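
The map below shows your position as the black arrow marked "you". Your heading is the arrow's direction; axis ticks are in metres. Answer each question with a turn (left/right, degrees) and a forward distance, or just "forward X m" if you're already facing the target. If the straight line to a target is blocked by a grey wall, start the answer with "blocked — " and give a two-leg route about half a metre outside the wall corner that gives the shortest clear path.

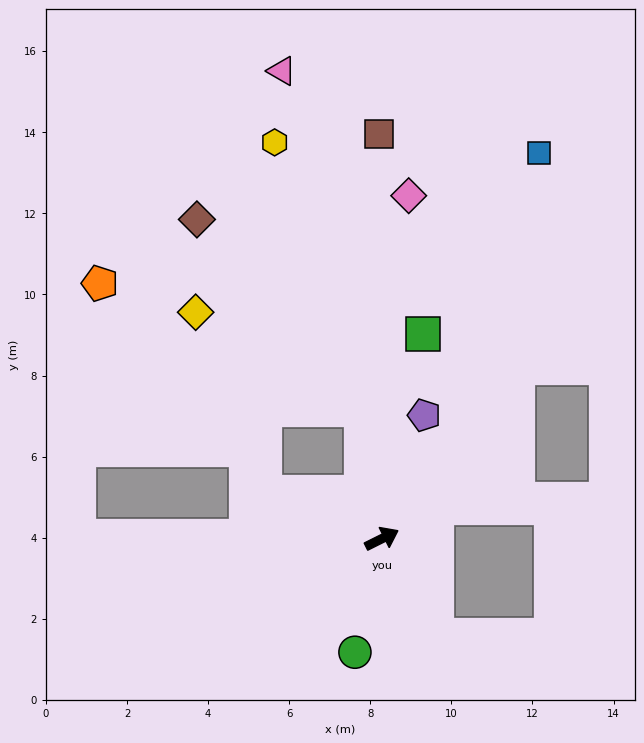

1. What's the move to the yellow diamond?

blocked — turn left 132°, forward 3.1 m, then turn right 47°, forward 4.7 m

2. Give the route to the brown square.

turn left 64°, forward 10.0 m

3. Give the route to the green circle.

turn right 130°, forward 2.9 m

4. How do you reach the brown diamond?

blocked — turn left 72°, forward 3.2 m, then turn left 32°, forward 6.2 m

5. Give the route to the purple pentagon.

turn left 45°, forward 3.2 m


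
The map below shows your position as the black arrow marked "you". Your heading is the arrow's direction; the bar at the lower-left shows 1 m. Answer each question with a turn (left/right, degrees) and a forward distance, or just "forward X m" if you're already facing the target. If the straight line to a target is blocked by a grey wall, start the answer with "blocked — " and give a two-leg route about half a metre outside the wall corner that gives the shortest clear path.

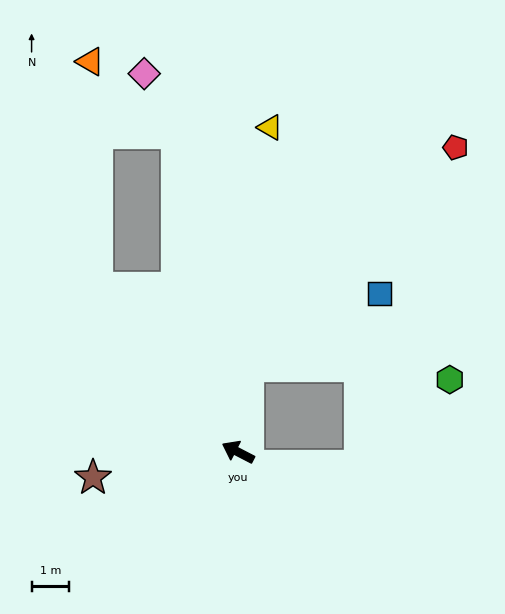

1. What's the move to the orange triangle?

blocked — turn right 52°, forward 8.6 m, then turn left 40°, forward 3.0 m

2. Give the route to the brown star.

turn left 37°, forward 3.9 m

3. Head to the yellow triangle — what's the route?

turn right 68°, forward 8.6 m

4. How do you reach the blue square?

blocked — turn right 69°, forward 2.3 m, then turn right 55°, forward 4.0 m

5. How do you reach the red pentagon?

blocked — turn right 69°, forward 2.3 m, then turn right 37°, forward 8.0 m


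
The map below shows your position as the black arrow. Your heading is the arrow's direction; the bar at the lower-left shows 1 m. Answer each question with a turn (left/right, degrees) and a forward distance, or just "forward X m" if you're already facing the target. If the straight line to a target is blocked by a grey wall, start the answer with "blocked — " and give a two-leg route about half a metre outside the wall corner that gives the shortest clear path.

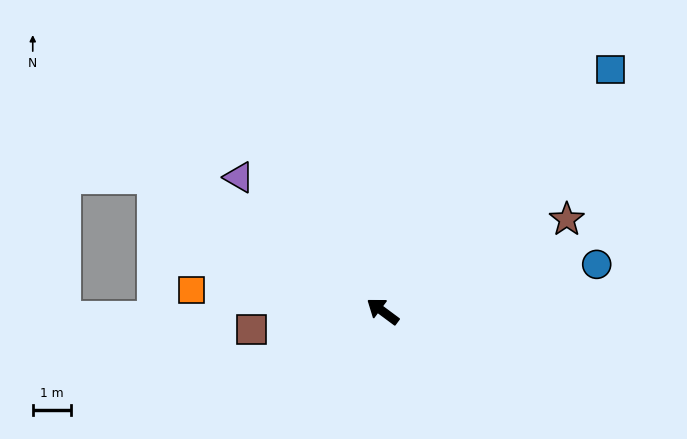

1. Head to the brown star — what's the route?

turn right 117°, forward 5.4 m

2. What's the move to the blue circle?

turn right 131°, forward 5.7 m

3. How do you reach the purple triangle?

turn right 6°, forward 5.1 m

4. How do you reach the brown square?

turn left 45°, forward 3.5 m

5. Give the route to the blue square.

turn right 97°, forward 8.7 m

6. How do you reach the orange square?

turn left 30°, forward 5.0 m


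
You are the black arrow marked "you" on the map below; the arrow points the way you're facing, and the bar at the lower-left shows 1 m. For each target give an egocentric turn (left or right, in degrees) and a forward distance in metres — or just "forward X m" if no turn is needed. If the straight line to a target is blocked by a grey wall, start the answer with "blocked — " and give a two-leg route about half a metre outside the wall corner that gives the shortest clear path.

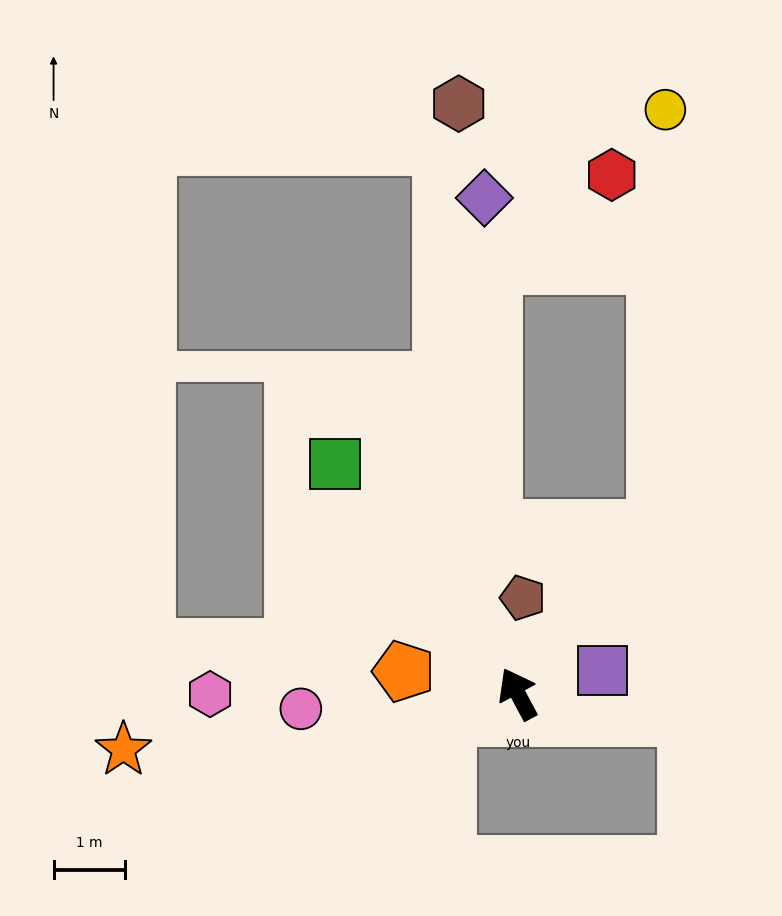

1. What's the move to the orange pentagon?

turn left 51°, forward 1.6 m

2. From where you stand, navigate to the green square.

turn left 10°, forward 4.1 m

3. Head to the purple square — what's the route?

turn right 103°, forward 1.2 m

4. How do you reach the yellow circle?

blocked — turn right 68°, forward 3.0 m, then turn left 39°, forward 5.9 m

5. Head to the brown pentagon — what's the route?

turn right 31°, forward 1.4 m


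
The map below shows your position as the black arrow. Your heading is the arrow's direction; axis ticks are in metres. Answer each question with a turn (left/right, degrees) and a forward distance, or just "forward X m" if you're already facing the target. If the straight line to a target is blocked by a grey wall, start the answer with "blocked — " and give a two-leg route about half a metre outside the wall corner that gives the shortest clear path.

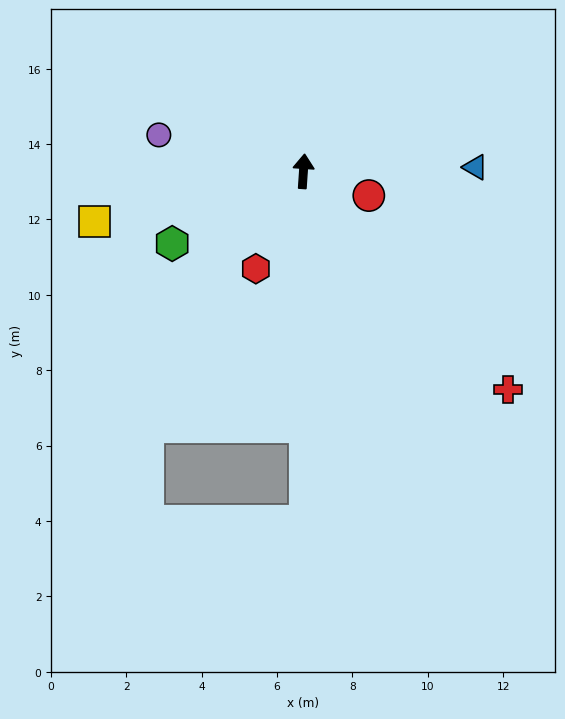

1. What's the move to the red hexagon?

turn left 158°, forward 2.9 m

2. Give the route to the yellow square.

turn left 107°, forward 5.7 m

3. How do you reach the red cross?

turn right 133°, forward 7.9 m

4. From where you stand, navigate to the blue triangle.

turn right 85°, forward 4.6 m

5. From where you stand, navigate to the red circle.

turn right 107°, forward 1.9 m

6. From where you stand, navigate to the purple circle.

turn left 80°, forward 4.0 m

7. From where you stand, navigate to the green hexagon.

turn left 123°, forward 4.0 m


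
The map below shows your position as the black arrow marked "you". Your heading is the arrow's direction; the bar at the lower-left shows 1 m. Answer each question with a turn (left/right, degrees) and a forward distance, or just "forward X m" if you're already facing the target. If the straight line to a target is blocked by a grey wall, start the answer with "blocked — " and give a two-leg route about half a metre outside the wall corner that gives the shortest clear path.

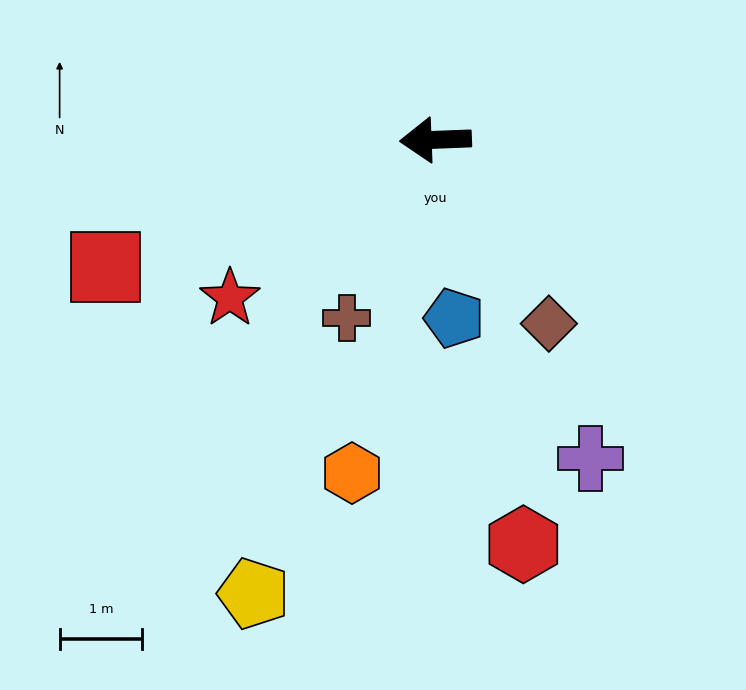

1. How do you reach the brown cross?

turn left 61°, forward 2.4 m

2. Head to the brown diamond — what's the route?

turn left 119°, forward 2.6 m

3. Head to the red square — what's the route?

turn left 19°, forward 4.3 m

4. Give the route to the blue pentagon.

turn left 94°, forward 2.2 m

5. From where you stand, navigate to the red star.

turn left 35°, forward 3.1 m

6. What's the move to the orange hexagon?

turn left 74°, forward 4.2 m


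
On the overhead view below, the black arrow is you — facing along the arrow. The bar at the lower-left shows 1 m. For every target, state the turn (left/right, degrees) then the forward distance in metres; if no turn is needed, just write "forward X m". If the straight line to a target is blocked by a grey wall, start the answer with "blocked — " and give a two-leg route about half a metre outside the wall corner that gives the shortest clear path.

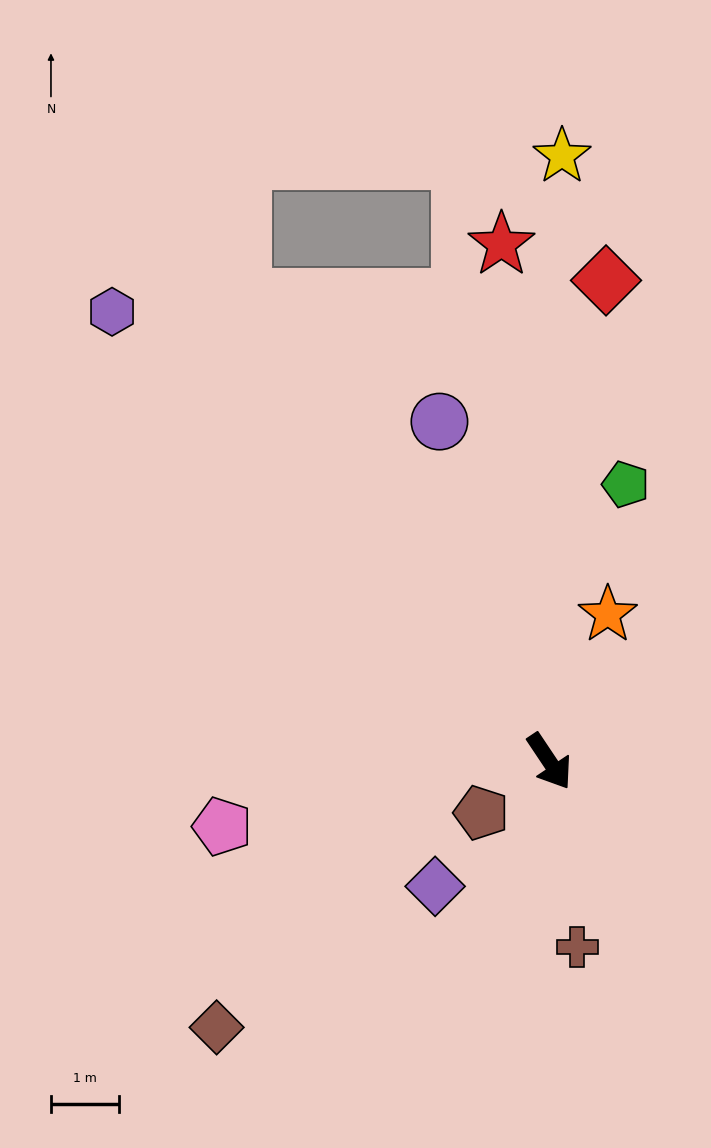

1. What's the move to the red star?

turn left 152°, forward 7.6 m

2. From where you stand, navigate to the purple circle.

turn left 164°, forward 5.2 m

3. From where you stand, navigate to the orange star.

turn left 125°, forward 2.3 m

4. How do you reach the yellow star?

turn left 145°, forward 8.9 m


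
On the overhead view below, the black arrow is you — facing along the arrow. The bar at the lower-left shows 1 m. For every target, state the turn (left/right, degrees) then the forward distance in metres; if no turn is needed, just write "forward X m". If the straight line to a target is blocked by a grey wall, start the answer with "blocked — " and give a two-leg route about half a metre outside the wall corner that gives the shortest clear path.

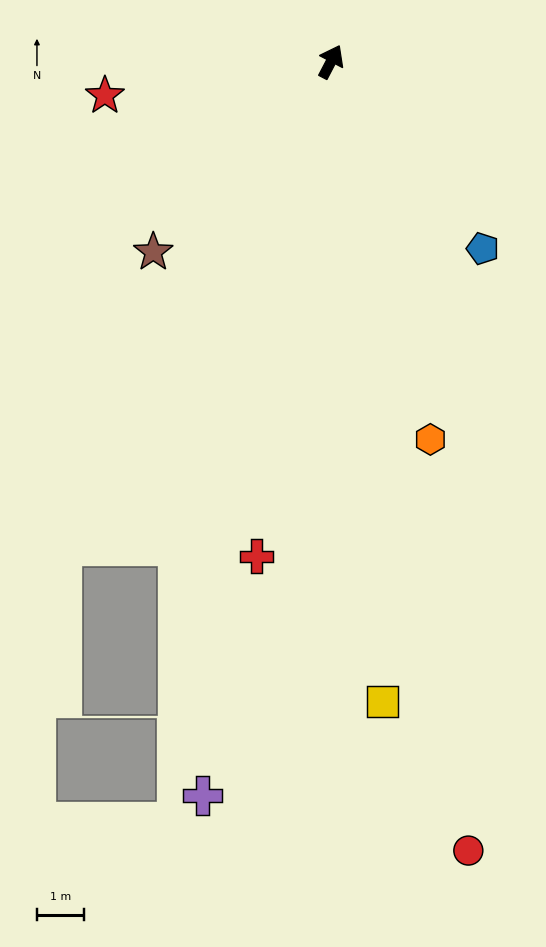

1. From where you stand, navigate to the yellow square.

turn right 148°, forward 13.7 m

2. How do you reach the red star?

turn left 126°, forward 4.9 m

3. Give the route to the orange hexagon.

turn right 138°, forward 8.3 m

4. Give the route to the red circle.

turn right 143°, forward 17.1 m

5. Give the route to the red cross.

turn right 161°, forward 10.7 m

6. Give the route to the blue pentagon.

turn right 113°, forward 5.1 m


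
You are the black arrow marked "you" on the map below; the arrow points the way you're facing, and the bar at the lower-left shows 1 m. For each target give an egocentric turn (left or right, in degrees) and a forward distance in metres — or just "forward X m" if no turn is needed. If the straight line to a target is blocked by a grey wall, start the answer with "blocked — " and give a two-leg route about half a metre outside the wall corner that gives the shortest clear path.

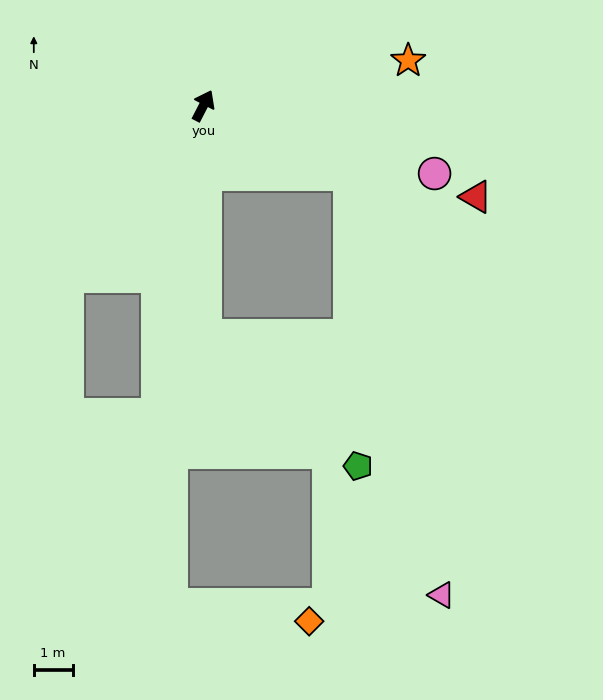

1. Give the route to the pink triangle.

blocked — turn right 88°, forward 4.2 m, then turn right 52°, forward 11.1 m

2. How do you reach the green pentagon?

blocked — turn right 152°, forward 5.9 m, then turn left 49°, forward 5.2 m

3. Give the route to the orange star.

turn right 50°, forward 5.4 m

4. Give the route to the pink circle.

turn right 79°, forward 6.2 m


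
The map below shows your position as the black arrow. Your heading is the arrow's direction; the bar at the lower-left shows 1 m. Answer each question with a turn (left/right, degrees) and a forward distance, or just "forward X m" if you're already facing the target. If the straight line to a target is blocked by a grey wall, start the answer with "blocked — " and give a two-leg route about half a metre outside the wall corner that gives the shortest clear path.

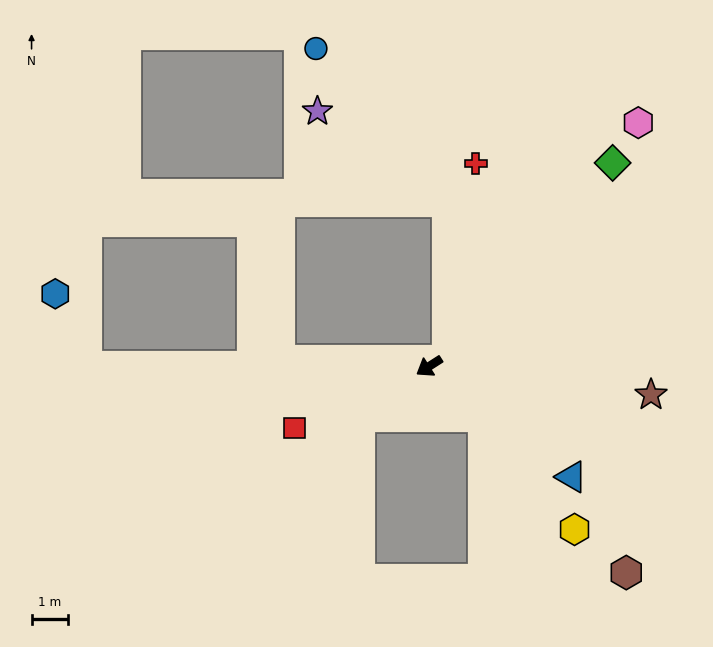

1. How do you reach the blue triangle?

turn left 110°, forward 4.9 m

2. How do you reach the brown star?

turn left 140°, forward 6.1 m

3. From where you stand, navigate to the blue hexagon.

blocked — turn right 32°, forward 9.3 m, then turn right 67°, forward 2.2 m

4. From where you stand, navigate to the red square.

turn right 8°, forward 4.0 m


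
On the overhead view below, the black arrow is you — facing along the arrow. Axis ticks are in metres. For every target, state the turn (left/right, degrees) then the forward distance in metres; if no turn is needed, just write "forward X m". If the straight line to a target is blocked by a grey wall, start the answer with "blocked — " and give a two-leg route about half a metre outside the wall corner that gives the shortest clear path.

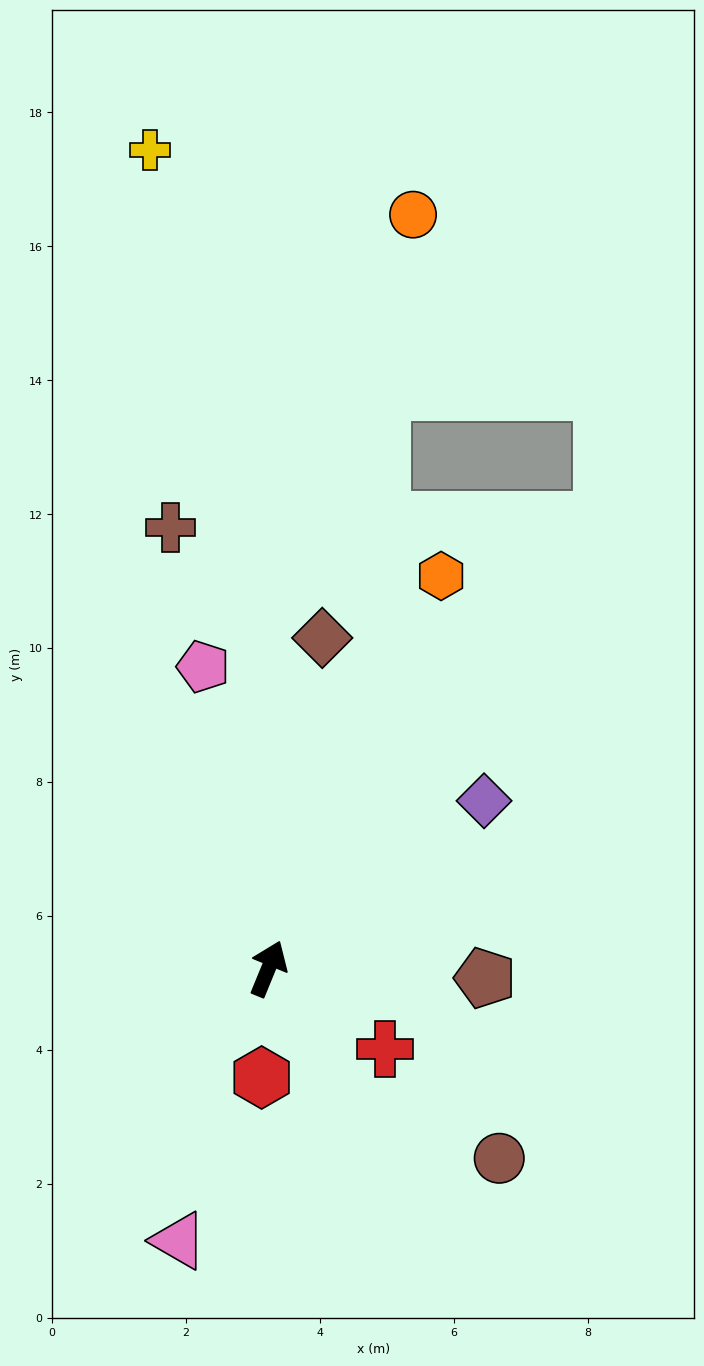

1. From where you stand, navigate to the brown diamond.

turn left 13°, forward 5.0 m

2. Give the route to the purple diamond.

turn right 30°, forward 4.1 m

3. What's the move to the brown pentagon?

turn right 70°, forward 3.2 m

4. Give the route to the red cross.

turn right 102°, forward 2.1 m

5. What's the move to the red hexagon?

turn right 161°, forward 1.6 m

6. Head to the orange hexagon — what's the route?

forward 6.4 m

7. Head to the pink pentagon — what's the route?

turn left 35°, forward 4.6 m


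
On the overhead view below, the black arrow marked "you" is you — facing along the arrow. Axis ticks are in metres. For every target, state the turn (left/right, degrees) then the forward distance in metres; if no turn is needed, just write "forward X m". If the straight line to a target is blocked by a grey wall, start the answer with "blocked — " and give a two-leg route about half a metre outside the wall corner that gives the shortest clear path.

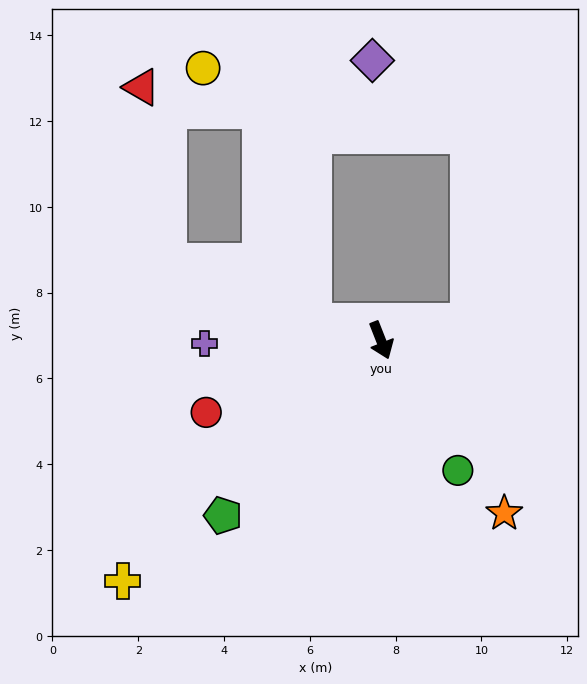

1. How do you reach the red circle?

turn right 89°, forward 4.4 m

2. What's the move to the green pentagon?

turn right 64°, forward 5.5 m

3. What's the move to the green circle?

turn left 9°, forward 3.5 m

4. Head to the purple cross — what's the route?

turn right 110°, forward 4.1 m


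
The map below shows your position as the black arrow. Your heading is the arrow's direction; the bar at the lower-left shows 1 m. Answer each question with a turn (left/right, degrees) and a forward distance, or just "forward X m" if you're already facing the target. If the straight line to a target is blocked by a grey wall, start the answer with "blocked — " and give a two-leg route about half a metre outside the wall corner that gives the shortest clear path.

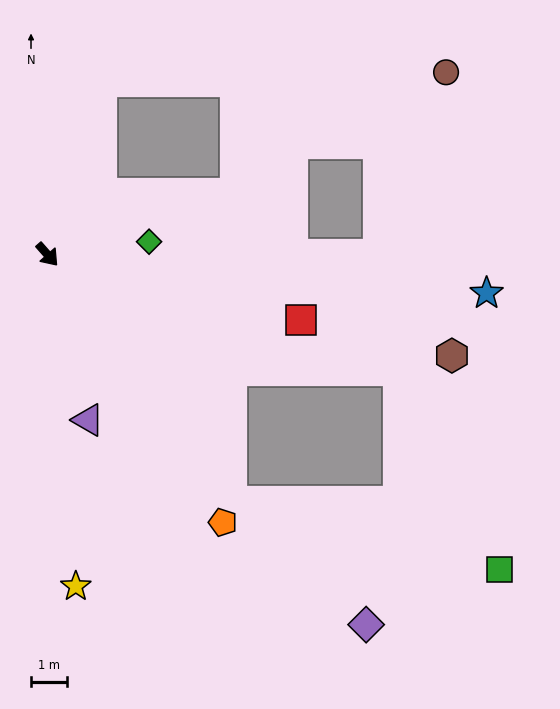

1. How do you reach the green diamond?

turn left 56°, forward 2.8 m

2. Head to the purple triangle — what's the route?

turn right 28°, forward 4.7 m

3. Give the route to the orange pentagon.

turn right 8°, forward 8.8 m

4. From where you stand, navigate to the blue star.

turn left 44°, forward 12.1 m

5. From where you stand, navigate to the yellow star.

turn right 36°, forward 9.2 m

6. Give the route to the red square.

turn left 34°, forward 7.2 m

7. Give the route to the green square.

blocked — turn right 5°, forward 8.5 m, then turn left 39°, forward 7.6 m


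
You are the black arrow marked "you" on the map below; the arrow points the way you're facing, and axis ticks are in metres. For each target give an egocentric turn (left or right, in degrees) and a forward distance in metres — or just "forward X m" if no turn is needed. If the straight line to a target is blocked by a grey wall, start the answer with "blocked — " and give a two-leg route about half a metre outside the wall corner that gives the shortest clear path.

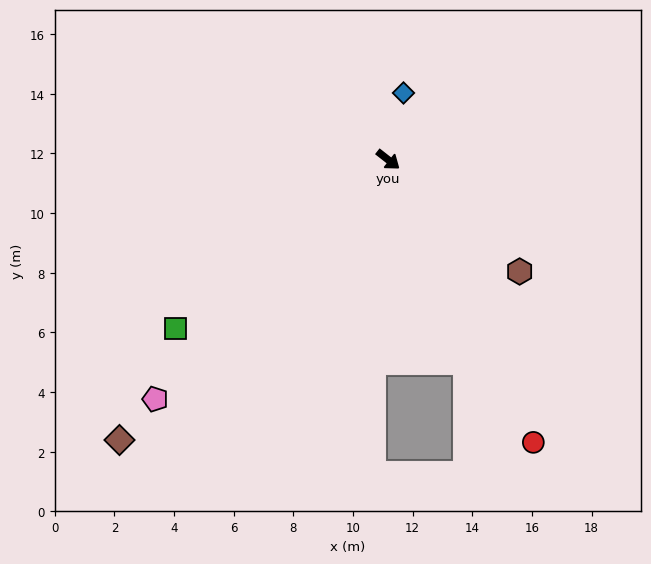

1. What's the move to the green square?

turn right 104°, forward 9.1 m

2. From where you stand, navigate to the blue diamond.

turn left 115°, forward 2.3 m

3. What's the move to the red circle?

turn right 25°, forward 10.7 m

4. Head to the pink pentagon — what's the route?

turn right 96°, forward 11.2 m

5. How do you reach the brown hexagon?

turn right 2°, forward 5.8 m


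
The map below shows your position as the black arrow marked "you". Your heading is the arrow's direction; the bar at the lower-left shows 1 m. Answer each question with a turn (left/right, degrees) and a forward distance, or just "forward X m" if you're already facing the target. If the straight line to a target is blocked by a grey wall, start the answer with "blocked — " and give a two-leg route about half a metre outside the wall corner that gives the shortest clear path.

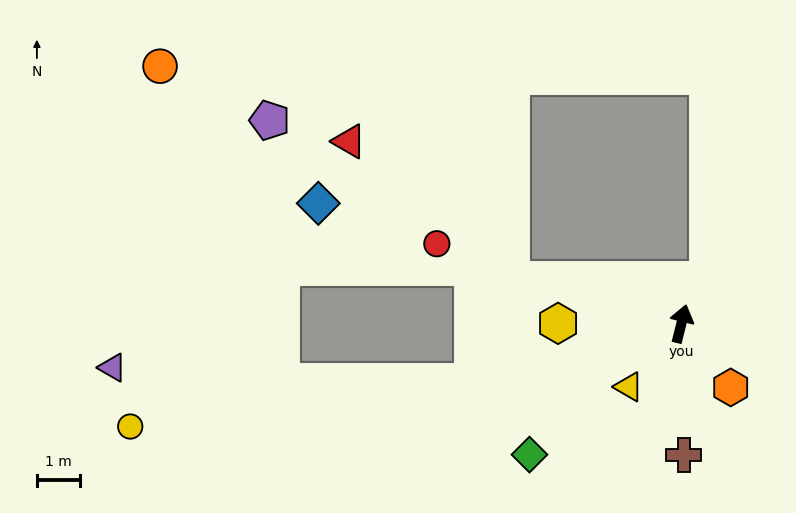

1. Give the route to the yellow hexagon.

turn left 104°, forward 2.9 m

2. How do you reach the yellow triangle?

turn left 154°, forward 1.9 m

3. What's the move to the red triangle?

blocked — turn left 90°, forward 4.1 m, then turn right 26°, forward 4.9 m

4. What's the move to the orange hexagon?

turn right 128°, forward 1.9 m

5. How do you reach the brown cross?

turn right 165°, forward 3.1 m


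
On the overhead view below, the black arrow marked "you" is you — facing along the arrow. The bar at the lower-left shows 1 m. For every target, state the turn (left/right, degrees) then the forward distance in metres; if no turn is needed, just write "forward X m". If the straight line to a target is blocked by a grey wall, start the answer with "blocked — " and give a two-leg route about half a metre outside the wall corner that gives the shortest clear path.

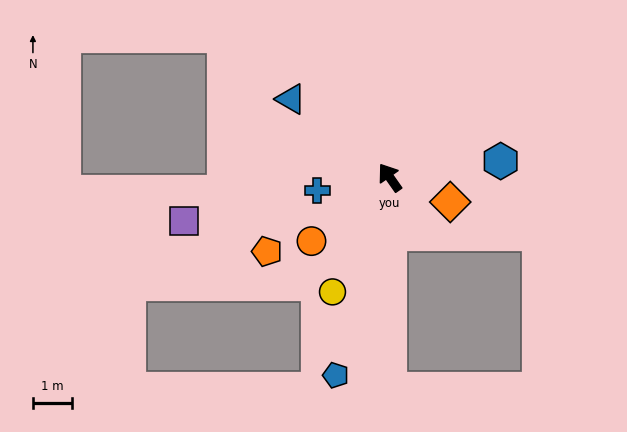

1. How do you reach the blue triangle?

turn left 17°, forward 3.2 m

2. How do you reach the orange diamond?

turn right 147°, forward 1.7 m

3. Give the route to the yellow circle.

turn left 118°, forward 3.3 m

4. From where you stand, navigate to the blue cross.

turn left 65°, forward 1.9 m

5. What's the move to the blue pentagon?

turn left 130°, forward 5.2 m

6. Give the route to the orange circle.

turn left 94°, forward 2.6 m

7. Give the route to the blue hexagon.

turn right 117°, forward 2.8 m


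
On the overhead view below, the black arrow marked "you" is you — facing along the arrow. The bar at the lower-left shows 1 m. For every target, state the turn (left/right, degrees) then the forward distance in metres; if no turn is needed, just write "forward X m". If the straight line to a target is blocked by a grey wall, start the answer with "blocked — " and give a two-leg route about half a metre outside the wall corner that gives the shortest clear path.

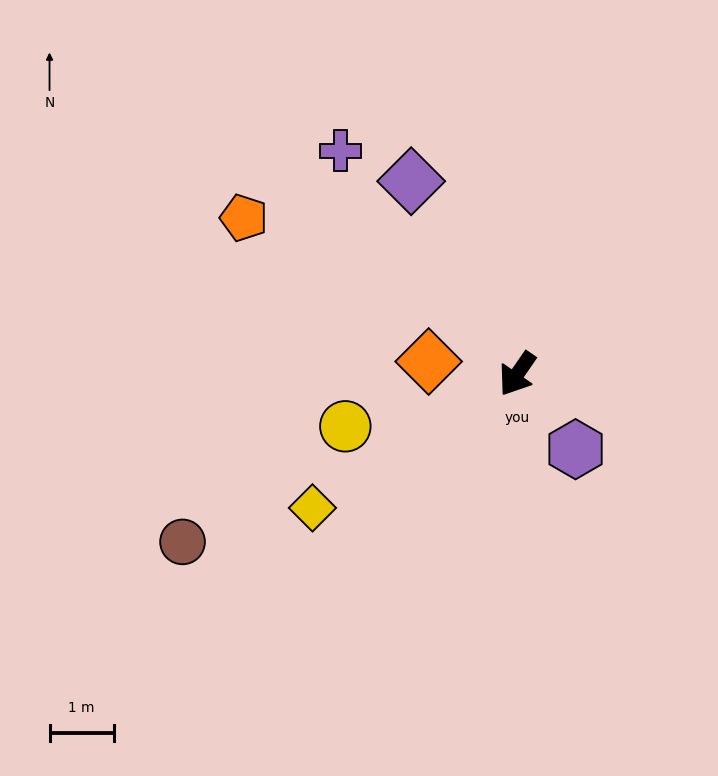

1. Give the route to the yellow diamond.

turn right 22°, forward 3.8 m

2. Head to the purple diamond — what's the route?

turn right 117°, forward 3.4 m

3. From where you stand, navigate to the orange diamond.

turn right 63°, forward 1.4 m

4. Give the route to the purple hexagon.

turn left 72°, forward 1.5 m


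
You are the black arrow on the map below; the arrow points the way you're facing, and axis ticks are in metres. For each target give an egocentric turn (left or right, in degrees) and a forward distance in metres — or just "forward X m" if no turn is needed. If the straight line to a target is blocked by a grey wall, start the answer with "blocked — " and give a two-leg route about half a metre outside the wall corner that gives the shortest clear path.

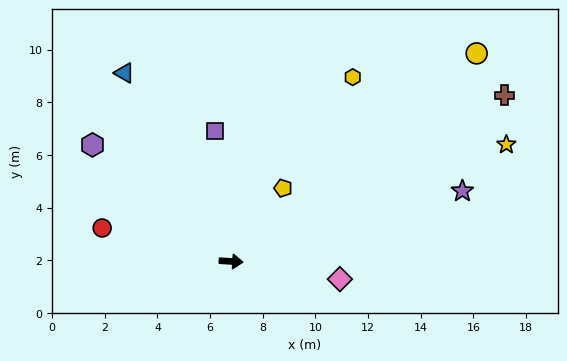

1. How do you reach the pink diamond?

turn right 6°, forward 4.2 m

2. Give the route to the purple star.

turn left 20°, forward 9.2 m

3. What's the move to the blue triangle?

turn left 123°, forward 8.2 m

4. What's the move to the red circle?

turn left 169°, forward 5.1 m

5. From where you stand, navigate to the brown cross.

turn left 35°, forward 12.1 m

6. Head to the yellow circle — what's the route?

turn left 44°, forward 12.2 m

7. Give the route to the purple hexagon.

turn left 143°, forward 6.9 m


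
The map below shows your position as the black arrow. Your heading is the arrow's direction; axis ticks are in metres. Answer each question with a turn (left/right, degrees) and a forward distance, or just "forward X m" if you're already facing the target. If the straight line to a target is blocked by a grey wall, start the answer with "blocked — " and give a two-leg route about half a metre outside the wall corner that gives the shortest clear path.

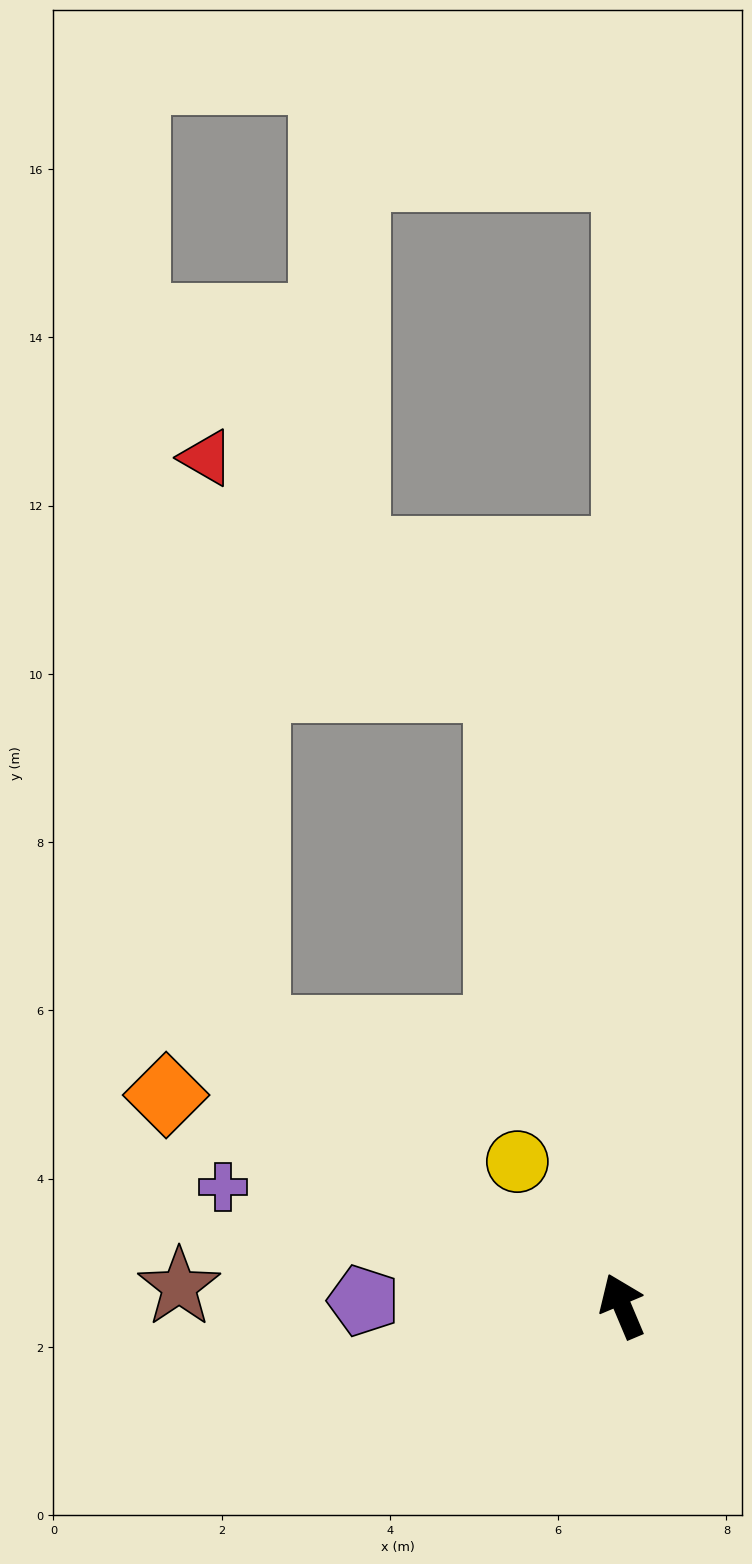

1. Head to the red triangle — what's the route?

blocked — turn right 12°, forward 7.5 m, then turn left 41°, forward 4.4 m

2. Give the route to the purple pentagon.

turn left 66°, forward 3.1 m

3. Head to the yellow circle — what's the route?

turn left 13°, forward 2.1 m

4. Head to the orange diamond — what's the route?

turn left 42°, forward 6.0 m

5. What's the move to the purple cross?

turn left 51°, forward 5.0 m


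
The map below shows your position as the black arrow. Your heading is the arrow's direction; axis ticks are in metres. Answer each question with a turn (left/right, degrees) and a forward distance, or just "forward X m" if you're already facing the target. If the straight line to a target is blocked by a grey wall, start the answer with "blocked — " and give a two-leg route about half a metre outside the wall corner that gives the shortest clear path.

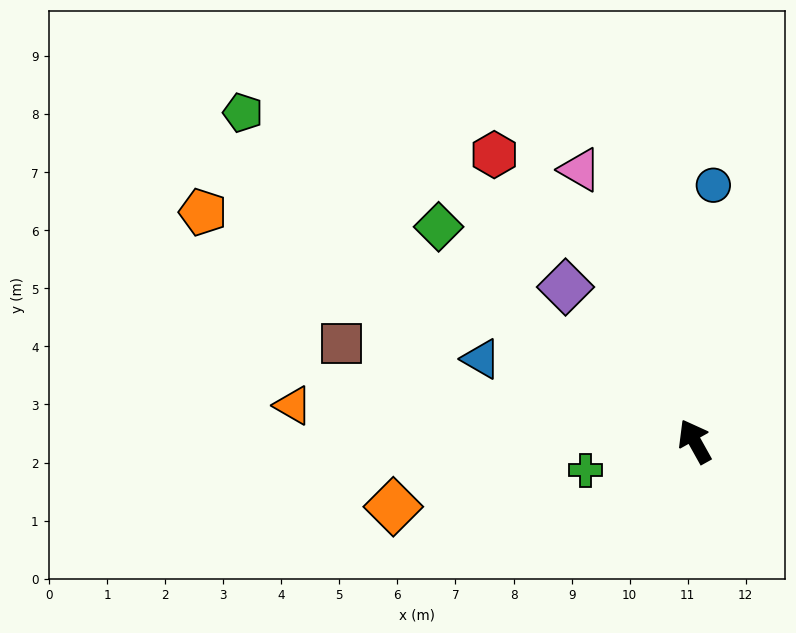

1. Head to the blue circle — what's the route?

turn right 33°, forward 4.4 m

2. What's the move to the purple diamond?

turn left 11°, forward 3.5 m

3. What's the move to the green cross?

turn left 76°, forward 1.9 m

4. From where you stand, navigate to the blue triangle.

turn left 40°, forward 3.9 m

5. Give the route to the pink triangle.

turn right 6°, forward 5.1 m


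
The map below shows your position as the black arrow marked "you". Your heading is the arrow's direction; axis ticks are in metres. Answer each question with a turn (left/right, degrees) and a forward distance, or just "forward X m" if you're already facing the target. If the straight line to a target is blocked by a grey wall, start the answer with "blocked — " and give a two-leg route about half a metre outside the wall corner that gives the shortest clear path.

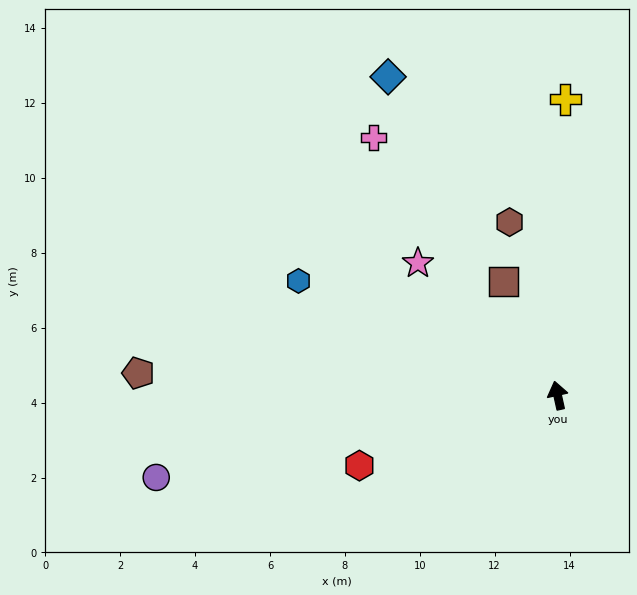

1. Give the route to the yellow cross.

turn right 14°, forward 7.9 m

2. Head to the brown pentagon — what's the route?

turn left 74°, forward 11.2 m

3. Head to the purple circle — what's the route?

turn left 89°, forward 10.9 m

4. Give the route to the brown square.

turn left 13°, forward 3.4 m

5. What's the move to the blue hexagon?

turn left 54°, forward 7.6 m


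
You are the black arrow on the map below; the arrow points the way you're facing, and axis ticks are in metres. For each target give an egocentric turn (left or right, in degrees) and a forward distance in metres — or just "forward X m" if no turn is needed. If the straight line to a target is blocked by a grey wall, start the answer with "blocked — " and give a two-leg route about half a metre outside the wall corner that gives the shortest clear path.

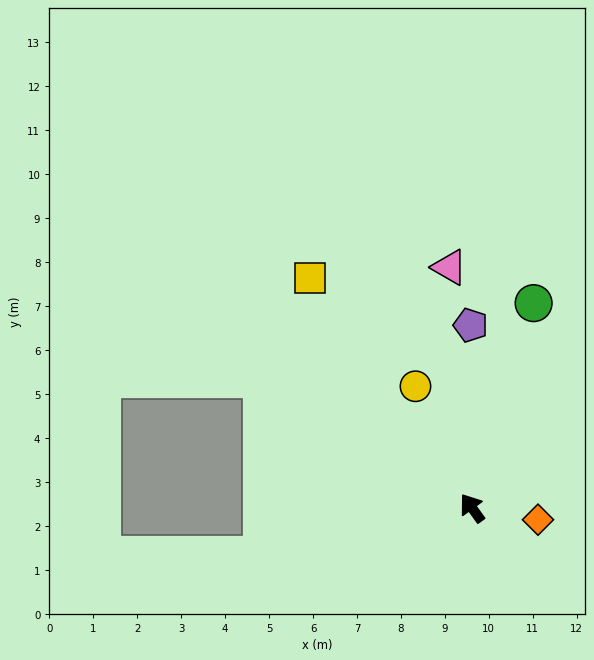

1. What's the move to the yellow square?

forward 6.4 m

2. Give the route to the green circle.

turn right 53°, forward 4.9 m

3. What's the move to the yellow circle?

turn right 11°, forward 3.1 m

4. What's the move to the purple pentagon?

turn right 35°, forward 4.2 m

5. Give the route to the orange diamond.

turn right 136°, forward 1.5 m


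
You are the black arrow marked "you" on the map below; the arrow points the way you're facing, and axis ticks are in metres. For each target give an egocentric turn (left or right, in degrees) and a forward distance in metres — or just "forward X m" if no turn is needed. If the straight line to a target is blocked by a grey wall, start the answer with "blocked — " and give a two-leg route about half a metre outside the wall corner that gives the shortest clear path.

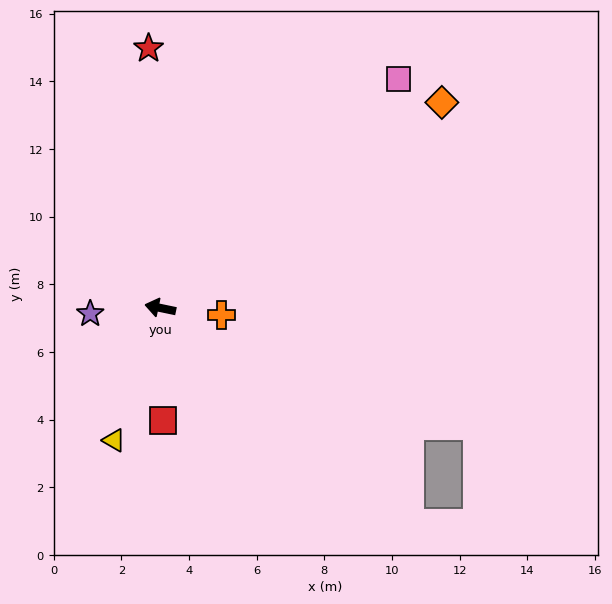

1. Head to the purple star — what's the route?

turn left 16°, forward 2.1 m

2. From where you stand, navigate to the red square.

turn left 103°, forward 3.3 m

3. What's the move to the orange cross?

turn right 175°, forward 1.8 m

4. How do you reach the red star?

turn right 76°, forward 7.7 m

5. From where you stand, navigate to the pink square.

turn right 124°, forward 9.8 m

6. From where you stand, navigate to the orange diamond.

turn right 132°, forward 10.3 m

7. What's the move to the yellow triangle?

turn left 82°, forward 4.1 m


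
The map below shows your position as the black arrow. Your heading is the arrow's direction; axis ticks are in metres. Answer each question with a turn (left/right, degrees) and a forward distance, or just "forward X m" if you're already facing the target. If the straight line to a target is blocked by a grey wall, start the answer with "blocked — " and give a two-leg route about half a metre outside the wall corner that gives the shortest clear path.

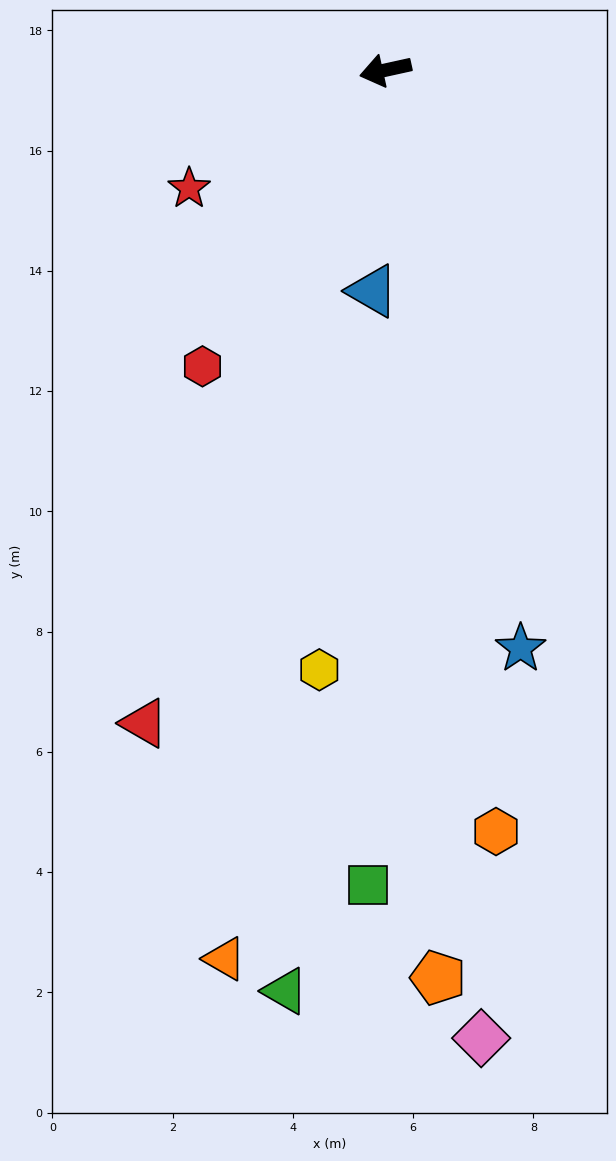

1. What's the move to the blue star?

turn left 91°, forward 9.9 m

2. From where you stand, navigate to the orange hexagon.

turn left 86°, forward 12.8 m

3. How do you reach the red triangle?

turn left 57°, forward 11.6 m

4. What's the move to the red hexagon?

turn left 46°, forward 5.8 m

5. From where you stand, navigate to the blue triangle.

turn left 74°, forward 3.7 m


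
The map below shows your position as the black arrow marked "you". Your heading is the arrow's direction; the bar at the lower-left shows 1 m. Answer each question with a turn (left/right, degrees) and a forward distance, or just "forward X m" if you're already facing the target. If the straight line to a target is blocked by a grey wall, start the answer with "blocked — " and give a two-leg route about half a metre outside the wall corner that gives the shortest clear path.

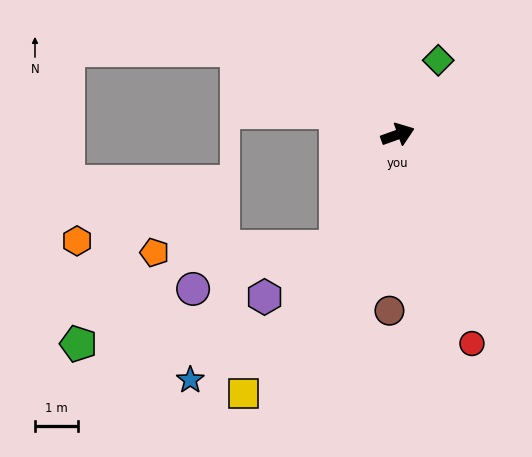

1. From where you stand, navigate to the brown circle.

turn right 112°, forward 4.1 m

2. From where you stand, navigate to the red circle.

turn right 90°, forward 5.2 m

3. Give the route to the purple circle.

blocked — turn right 138°, forward 3.0 m, then turn right 46°, forward 3.5 m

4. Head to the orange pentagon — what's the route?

blocked — turn right 138°, forward 3.0 m, then turn right 60°, forward 4.3 m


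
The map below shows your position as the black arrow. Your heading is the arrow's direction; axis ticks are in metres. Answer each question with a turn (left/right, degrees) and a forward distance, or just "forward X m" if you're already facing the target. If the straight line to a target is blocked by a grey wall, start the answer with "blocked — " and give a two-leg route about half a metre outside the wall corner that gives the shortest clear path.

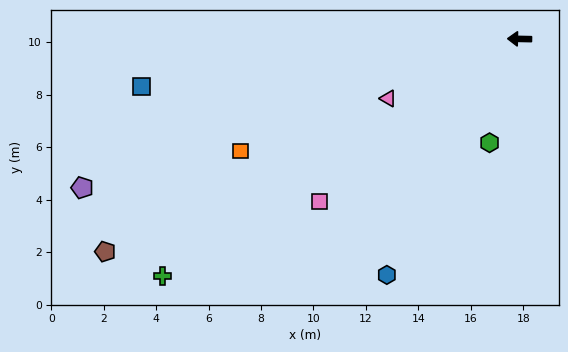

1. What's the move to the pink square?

turn left 40°, forward 9.8 m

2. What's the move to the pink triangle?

turn left 26°, forward 5.5 m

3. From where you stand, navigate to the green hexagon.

turn left 75°, forward 4.1 m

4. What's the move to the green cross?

turn left 35°, forward 16.3 m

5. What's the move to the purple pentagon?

turn left 20°, forward 17.6 m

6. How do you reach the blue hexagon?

turn left 62°, forward 10.3 m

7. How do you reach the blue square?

turn left 8°, forward 14.5 m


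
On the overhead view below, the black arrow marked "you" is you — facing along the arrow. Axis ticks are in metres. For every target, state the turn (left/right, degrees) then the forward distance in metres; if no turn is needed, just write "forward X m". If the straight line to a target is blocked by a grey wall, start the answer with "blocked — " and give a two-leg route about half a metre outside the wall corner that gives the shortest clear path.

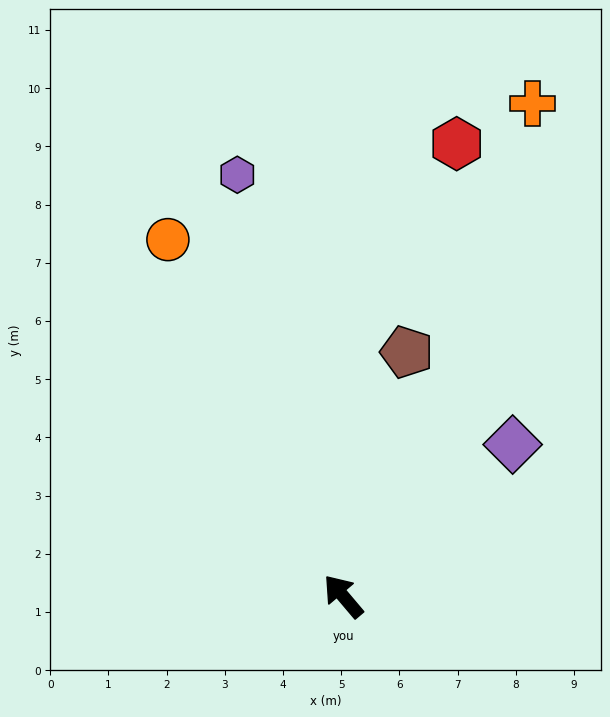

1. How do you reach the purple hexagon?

turn right 26°, forward 7.5 m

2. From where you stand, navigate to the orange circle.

turn right 14°, forward 6.8 m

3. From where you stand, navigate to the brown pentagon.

turn right 55°, forward 4.3 m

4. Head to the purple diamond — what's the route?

turn right 88°, forward 3.9 m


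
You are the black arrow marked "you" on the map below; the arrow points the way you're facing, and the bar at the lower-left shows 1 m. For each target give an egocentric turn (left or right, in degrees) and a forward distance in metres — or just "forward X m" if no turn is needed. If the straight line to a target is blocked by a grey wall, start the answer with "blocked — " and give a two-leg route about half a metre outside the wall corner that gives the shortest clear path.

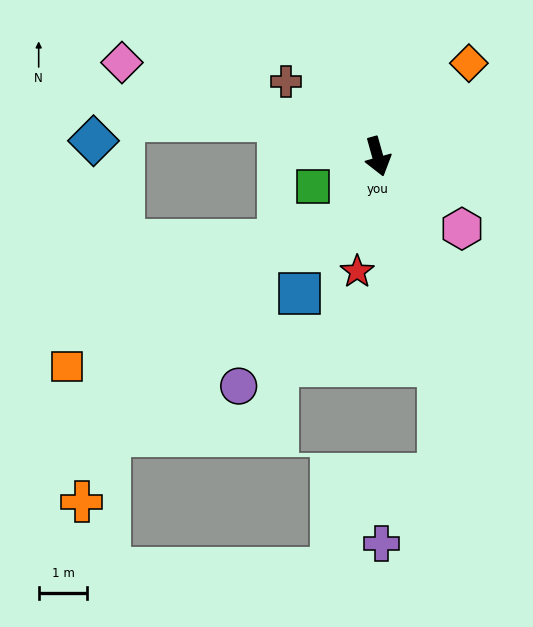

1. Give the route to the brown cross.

turn right 145°, forward 2.4 m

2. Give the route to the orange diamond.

turn left 120°, forward 2.7 m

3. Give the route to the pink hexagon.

turn left 34°, forward 2.3 m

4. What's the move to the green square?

turn right 81°, forward 1.5 m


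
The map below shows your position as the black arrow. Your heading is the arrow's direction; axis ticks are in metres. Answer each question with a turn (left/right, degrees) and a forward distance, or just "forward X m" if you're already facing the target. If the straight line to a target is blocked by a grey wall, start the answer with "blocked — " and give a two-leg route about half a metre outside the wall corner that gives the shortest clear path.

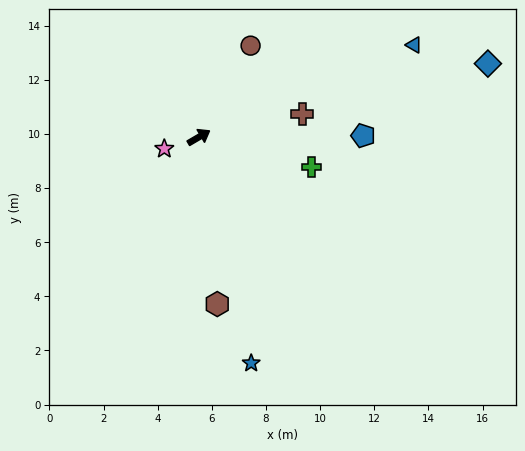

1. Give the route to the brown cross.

turn right 18°, forward 3.9 m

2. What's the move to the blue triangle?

turn right 7°, forward 8.6 m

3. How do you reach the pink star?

turn left 168°, forward 1.4 m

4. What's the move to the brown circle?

turn left 30°, forward 3.9 m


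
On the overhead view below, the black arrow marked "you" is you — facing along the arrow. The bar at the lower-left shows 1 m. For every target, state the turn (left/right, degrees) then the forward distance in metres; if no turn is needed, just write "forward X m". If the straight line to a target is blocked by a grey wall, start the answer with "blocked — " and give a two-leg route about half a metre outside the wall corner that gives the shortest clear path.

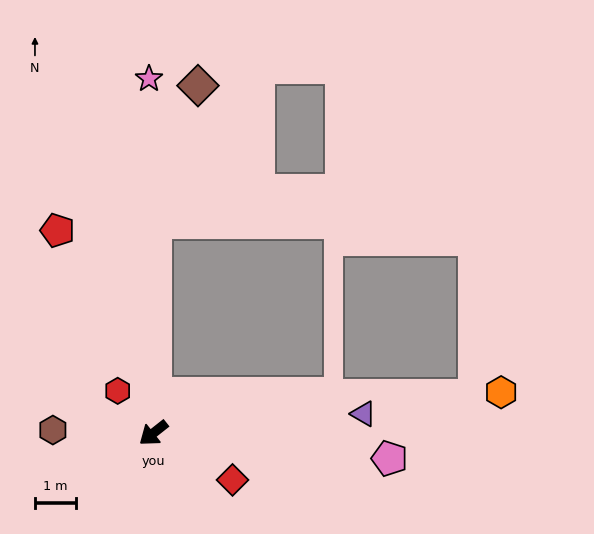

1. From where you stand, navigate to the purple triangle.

turn left 147°, forward 5.1 m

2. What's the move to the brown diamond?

blocked — turn right 129°, forward 5.1 m, then turn right 17°, forward 3.5 m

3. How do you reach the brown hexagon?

turn right 40°, forward 2.4 m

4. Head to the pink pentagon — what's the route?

turn left 136°, forward 5.8 m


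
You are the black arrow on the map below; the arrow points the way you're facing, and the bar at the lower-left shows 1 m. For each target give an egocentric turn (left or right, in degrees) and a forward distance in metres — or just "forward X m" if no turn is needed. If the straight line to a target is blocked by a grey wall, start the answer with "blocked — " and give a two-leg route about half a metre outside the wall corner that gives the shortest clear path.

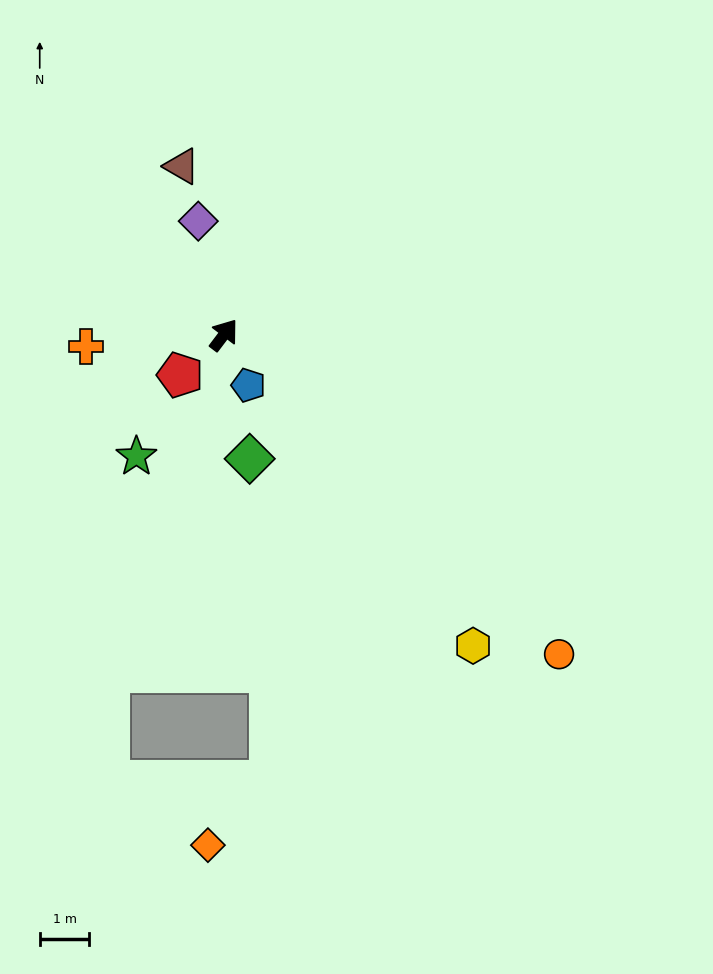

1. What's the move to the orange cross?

turn left 132°, forward 2.8 m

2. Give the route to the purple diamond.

turn left 50°, forward 2.4 m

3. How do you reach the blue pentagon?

turn right 117°, forward 1.1 m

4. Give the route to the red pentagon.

turn left 170°, forward 1.2 m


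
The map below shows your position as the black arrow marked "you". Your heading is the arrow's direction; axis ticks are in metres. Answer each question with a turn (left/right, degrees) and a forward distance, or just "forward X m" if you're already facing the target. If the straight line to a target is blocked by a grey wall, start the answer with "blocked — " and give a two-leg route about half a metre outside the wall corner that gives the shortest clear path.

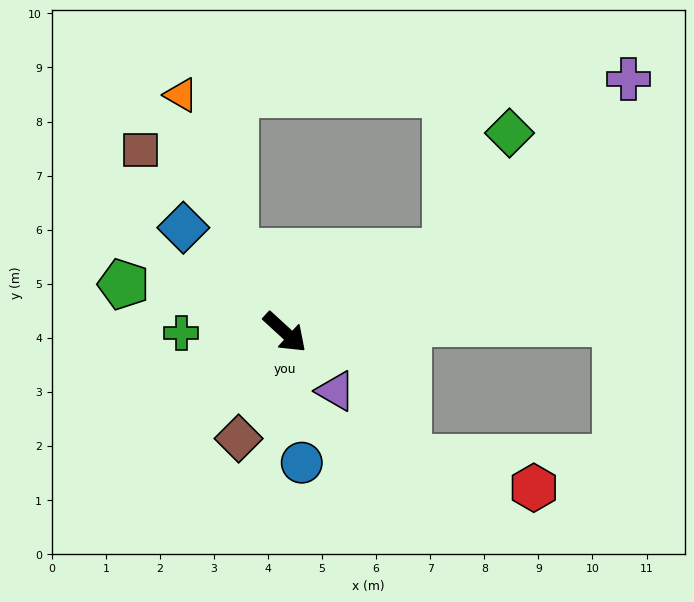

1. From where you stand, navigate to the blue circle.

turn right 40°, forward 2.4 m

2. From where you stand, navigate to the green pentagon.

turn right 154°, forward 3.1 m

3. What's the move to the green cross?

turn right 137°, forward 1.9 m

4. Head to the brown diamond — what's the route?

turn right 71°, forward 2.1 m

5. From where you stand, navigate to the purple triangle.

turn right 7°, forward 1.4 m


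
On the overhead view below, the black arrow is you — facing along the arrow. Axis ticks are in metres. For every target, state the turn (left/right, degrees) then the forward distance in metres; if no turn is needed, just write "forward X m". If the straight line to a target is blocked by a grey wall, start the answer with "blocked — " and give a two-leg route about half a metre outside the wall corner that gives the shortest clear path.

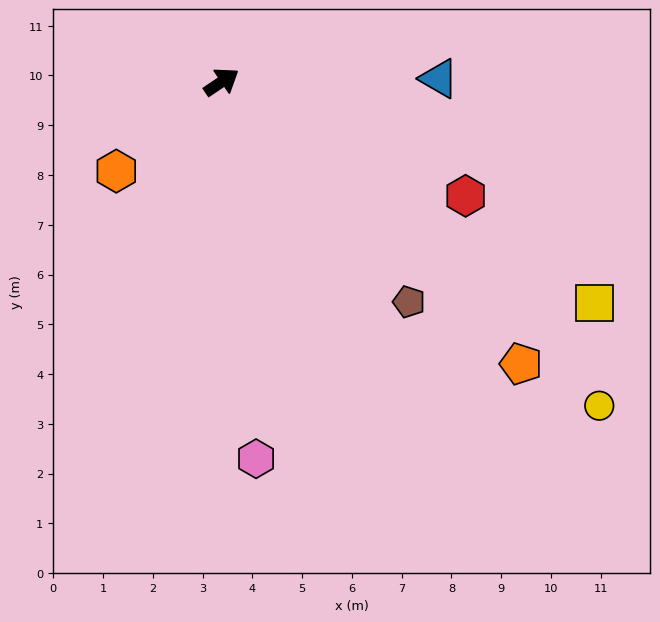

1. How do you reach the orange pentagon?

turn right 77°, forward 8.3 m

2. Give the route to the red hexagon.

turn right 59°, forward 5.4 m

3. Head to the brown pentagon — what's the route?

turn right 83°, forward 5.8 m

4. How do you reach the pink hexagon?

turn right 119°, forward 7.6 m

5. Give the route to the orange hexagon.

turn right 174°, forward 2.8 m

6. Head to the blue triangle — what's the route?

turn right 33°, forward 4.4 m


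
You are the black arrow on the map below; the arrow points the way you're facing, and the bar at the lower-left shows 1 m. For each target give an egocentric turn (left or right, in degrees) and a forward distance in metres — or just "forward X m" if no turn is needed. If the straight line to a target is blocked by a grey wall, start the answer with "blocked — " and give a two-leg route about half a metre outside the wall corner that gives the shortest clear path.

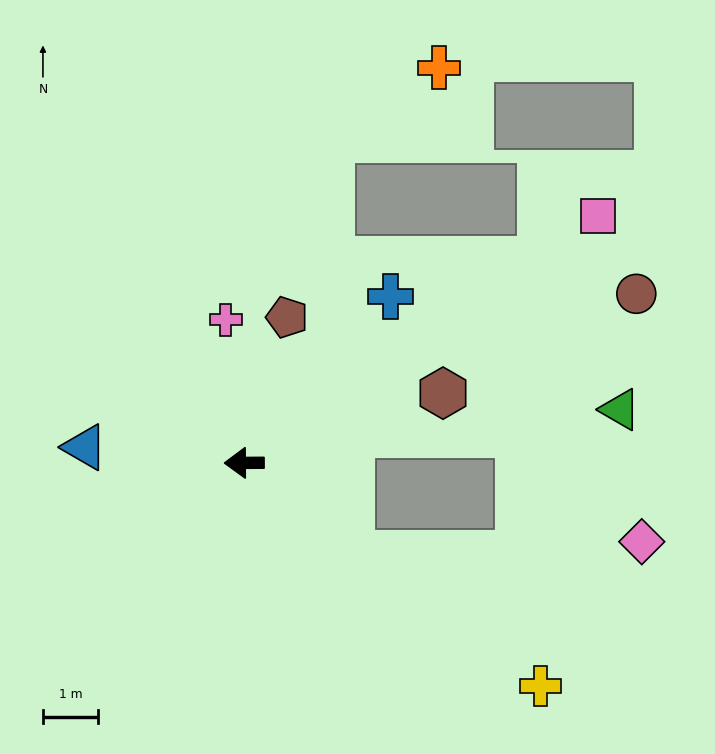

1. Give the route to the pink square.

turn right 145°, forward 7.8 m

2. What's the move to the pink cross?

turn right 83°, forward 2.6 m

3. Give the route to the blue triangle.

turn right 6°, forward 2.9 m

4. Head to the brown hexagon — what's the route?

turn right 161°, forward 3.8 m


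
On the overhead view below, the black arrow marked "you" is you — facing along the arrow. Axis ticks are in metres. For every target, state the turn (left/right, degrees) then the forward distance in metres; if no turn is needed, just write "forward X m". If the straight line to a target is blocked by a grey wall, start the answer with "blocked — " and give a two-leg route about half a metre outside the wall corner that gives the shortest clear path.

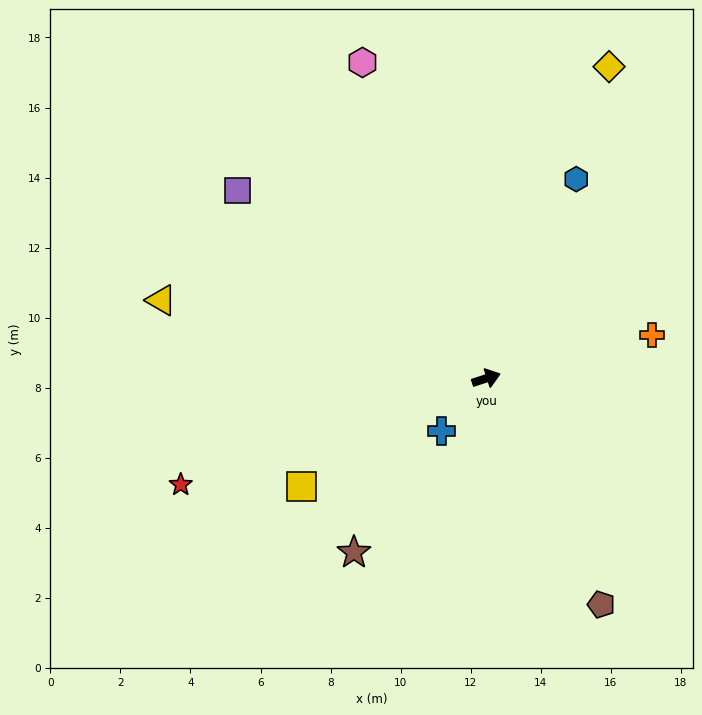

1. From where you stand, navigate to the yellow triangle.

turn left 148°, forward 9.5 m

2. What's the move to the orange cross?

turn right 3°, forward 4.9 m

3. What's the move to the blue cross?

turn right 148°, forward 2.0 m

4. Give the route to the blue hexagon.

turn left 48°, forward 6.2 m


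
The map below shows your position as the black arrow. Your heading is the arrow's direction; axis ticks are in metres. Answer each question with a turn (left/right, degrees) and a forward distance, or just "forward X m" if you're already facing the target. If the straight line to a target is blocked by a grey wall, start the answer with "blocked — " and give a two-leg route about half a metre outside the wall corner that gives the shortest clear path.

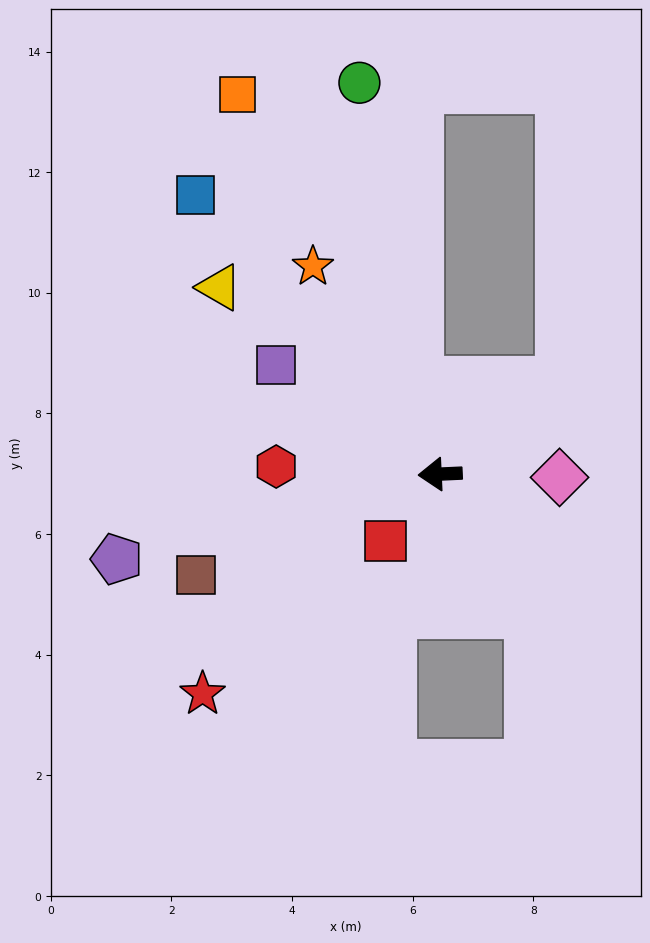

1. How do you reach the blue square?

turn right 51°, forward 6.2 m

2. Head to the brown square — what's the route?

turn left 20°, forward 4.4 m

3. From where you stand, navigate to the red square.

turn left 48°, forward 1.4 m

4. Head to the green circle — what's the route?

turn right 81°, forward 6.6 m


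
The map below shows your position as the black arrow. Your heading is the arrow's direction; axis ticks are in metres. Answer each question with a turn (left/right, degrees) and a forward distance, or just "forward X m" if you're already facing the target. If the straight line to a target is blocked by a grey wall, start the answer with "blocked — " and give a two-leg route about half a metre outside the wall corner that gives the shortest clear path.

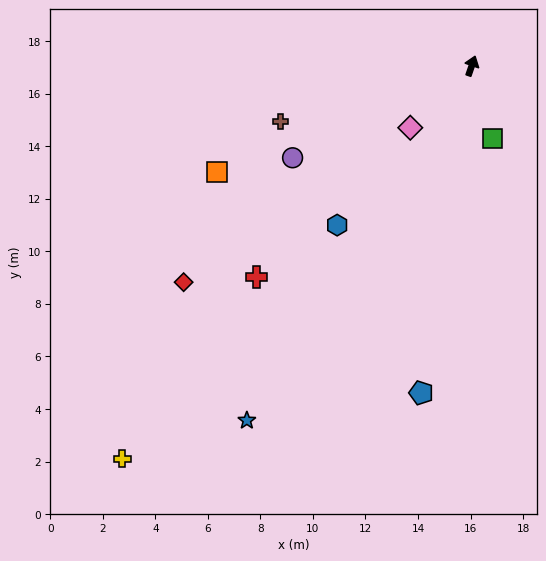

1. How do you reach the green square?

turn right 145°, forward 2.9 m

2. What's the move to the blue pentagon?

turn right 170°, forward 12.6 m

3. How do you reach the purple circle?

turn left 136°, forward 7.7 m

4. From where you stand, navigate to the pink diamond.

turn left 154°, forward 3.3 m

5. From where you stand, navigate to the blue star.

turn left 167°, forward 16.0 m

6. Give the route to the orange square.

turn left 132°, forward 10.5 m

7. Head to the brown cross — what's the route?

turn left 125°, forward 7.6 m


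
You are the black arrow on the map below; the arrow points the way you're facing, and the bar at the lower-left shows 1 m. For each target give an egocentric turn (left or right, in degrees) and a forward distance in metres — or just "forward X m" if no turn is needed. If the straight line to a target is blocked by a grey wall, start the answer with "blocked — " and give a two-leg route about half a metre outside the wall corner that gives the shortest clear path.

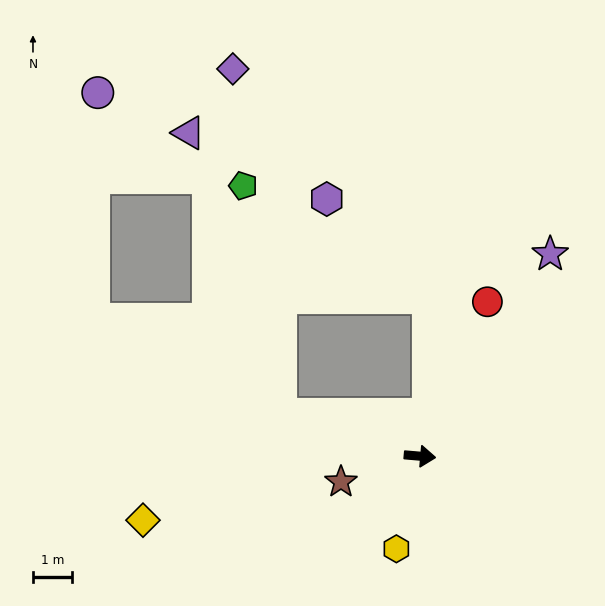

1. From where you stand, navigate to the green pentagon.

blocked — turn left 168°, forward 3.7 m, then turn right 64°, forward 6.0 m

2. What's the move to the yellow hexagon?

turn right 99°, forward 2.5 m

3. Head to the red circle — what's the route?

turn left 71°, forward 4.3 m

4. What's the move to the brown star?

turn right 157°, forward 2.1 m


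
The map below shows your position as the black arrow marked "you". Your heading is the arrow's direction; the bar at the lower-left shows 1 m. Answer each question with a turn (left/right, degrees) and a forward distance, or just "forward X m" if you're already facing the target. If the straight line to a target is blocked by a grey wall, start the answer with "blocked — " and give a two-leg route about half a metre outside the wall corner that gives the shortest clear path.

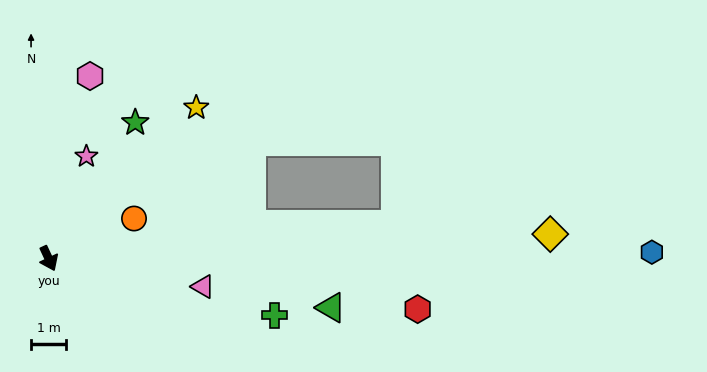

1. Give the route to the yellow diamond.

turn left 68°, forward 14.3 m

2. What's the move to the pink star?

turn left 135°, forward 3.1 m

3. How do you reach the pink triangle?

turn left 55°, forward 4.4 m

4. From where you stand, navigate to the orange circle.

turn left 90°, forward 2.7 m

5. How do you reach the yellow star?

turn left 111°, forward 6.0 m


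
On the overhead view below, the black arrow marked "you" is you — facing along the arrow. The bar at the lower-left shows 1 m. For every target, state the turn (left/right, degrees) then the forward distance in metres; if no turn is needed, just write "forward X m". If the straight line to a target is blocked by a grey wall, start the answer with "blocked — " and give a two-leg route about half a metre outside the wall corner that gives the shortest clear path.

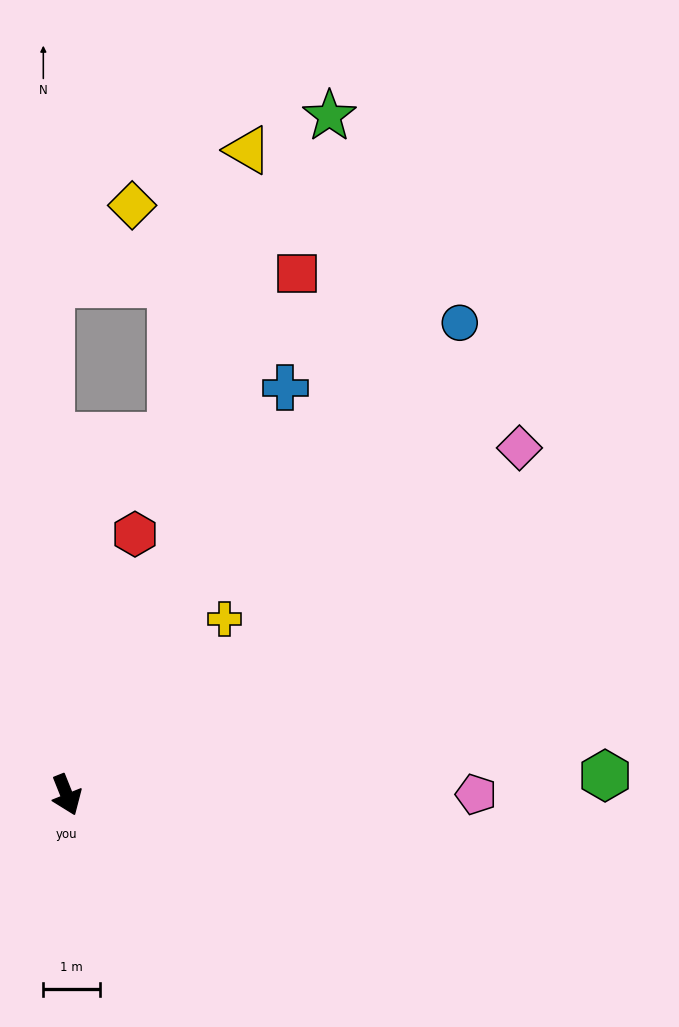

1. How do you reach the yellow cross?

turn left 116°, forward 4.2 m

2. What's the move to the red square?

turn left 134°, forward 10.1 m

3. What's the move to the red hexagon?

turn left 143°, forward 4.8 m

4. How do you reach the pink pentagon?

turn left 68°, forward 7.3 m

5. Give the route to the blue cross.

turn left 130°, forward 8.2 m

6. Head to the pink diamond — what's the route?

turn left 106°, forward 10.1 m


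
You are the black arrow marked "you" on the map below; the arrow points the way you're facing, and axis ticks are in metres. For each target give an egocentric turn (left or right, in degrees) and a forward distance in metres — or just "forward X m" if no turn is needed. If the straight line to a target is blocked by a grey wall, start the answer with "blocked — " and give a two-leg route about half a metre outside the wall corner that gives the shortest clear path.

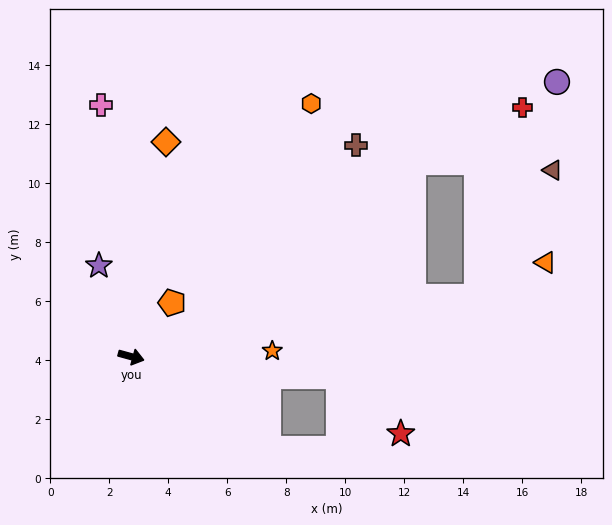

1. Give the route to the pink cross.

turn left 112°, forward 8.6 m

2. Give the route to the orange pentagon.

turn left 68°, forward 2.3 m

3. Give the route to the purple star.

turn left 125°, forward 3.3 m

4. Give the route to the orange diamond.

turn left 96°, forward 7.4 m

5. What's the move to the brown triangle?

blocked — turn left 25°, forward 11.9 m, then turn left 49°, forward 5.0 m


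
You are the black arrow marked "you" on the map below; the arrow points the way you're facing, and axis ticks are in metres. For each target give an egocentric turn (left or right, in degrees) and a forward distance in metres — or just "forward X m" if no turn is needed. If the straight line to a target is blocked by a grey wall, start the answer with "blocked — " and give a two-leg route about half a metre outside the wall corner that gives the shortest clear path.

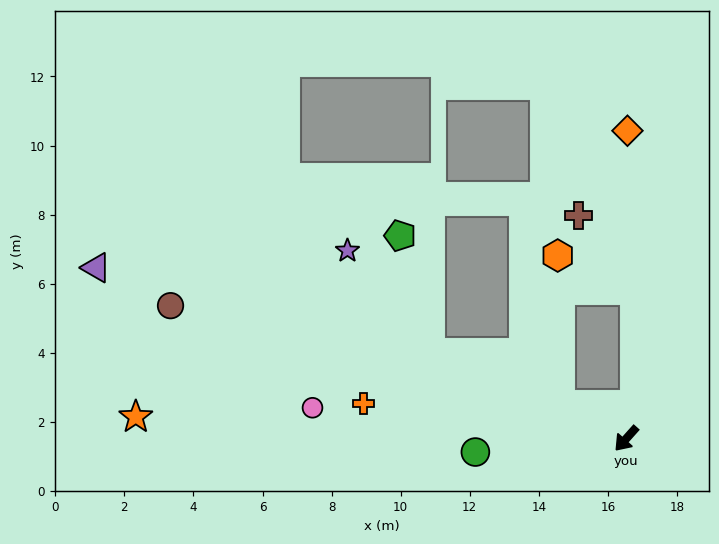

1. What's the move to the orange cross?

turn right 56°, forward 7.7 m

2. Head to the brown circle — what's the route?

turn right 64°, forward 13.7 m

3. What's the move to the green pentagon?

blocked — turn right 72°, forward 6.2 m, then turn right 52°, forward 3.5 m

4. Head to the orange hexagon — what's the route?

blocked — turn right 75°, forward 2.2 m, then turn right 62°, forward 4.3 m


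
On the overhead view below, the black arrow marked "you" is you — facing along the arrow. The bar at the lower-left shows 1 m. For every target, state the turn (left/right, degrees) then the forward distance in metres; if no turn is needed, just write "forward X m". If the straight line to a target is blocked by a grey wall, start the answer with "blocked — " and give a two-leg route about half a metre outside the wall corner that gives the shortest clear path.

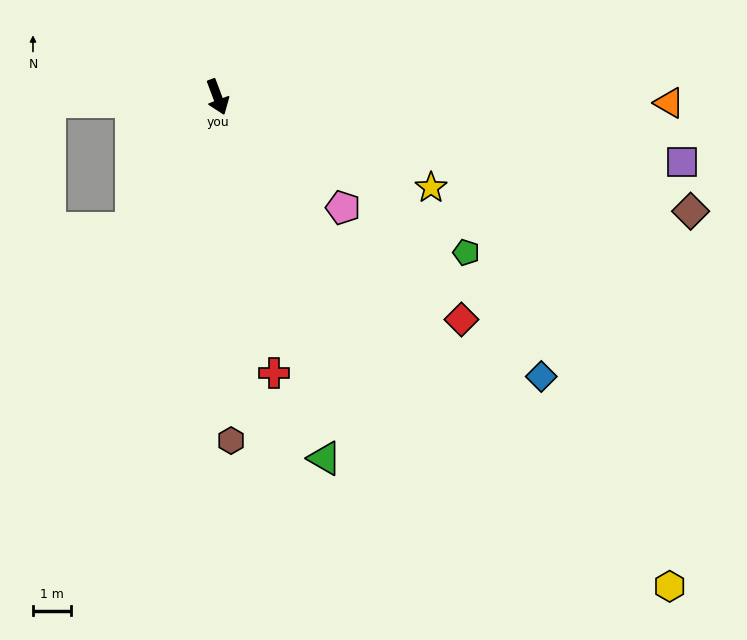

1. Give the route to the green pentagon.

turn left 37°, forward 7.6 m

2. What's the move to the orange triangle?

turn left 69°, forward 11.7 m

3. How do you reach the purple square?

turn left 61°, forward 12.2 m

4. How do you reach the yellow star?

turn left 46°, forward 6.0 m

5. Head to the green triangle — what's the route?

turn right 4°, forward 9.8 m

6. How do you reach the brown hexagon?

turn right 18°, forward 8.9 m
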